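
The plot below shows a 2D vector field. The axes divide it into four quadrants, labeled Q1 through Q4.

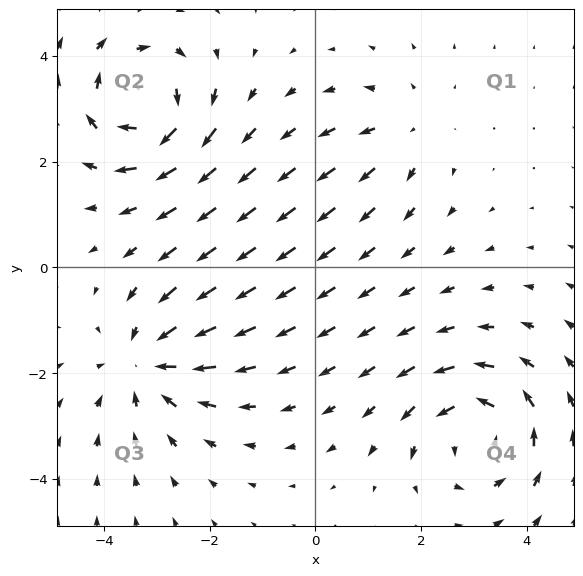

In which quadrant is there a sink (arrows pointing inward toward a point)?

Q3

The sink sits at approximately (-3.2, -1.8), which lies in quadrant Q3. The divergence there is about -4, negative as expected for a sink.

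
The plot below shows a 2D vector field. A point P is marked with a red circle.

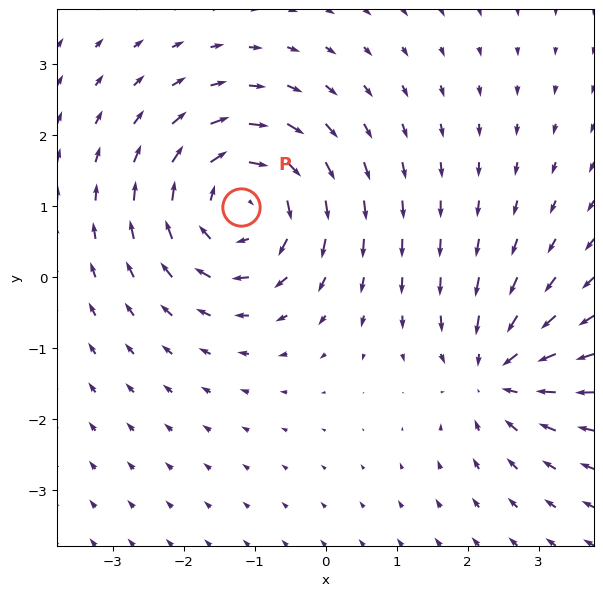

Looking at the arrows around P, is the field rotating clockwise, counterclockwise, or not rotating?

Near P at (-1.2, 1.0) the arrows circulate clockwise. The curl (z-component) there is about -5; negative curl means clockwise rotation.

clockwise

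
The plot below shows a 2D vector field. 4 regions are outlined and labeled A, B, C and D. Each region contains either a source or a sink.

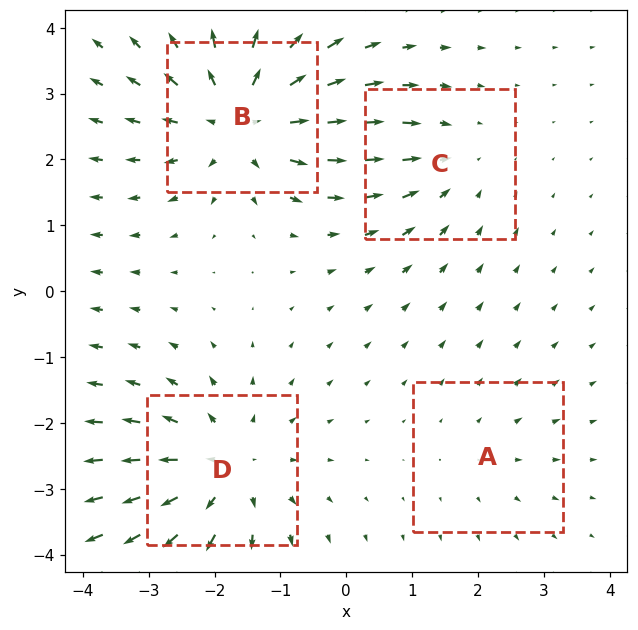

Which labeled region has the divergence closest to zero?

Divergence at each region's feature centre — A: about +2, B: about +6, C: about -3, D: about +5. Region A is closest to zero.

A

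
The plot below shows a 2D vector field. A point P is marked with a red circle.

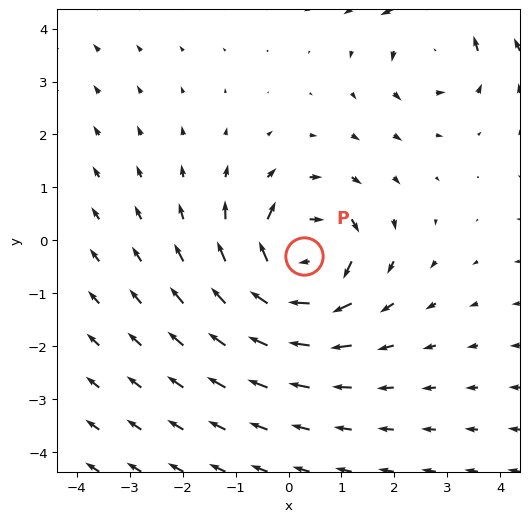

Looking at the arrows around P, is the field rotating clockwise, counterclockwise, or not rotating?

Near P at (0.3, -0.3) the arrows circulate clockwise. The curl (z-component) there is about -5; negative curl means clockwise rotation.

clockwise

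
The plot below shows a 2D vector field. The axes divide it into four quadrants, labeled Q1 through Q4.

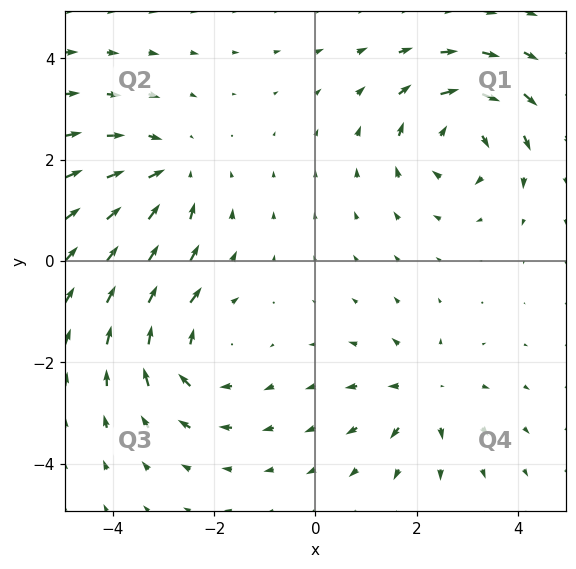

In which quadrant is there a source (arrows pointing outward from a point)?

The source sits at approximately (2.1, -2.6), which lies in quadrant Q4. The divergence there is about +4, positive as expected for a source.

Q4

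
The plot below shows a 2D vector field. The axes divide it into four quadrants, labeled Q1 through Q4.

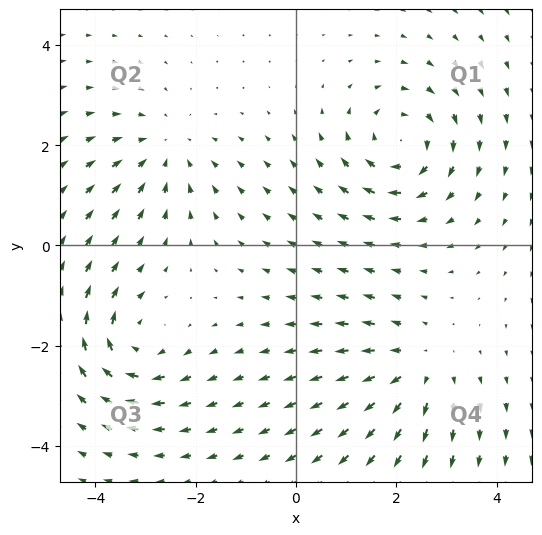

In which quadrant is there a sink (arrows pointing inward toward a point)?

The sink sits at approximately (-2.6, 1.9), which lies in quadrant Q2. The divergence there is about -3, negative as expected for a sink.

Q2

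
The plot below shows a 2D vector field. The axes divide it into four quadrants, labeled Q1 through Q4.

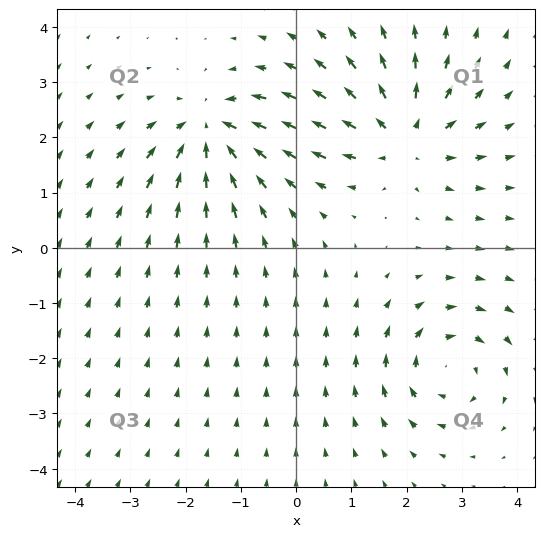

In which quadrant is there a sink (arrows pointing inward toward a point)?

Q2

The sink sits at approximately (-1.5, 2.1), which lies in quadrant Q2. The divergence there is about -5, negative as expected for a sink.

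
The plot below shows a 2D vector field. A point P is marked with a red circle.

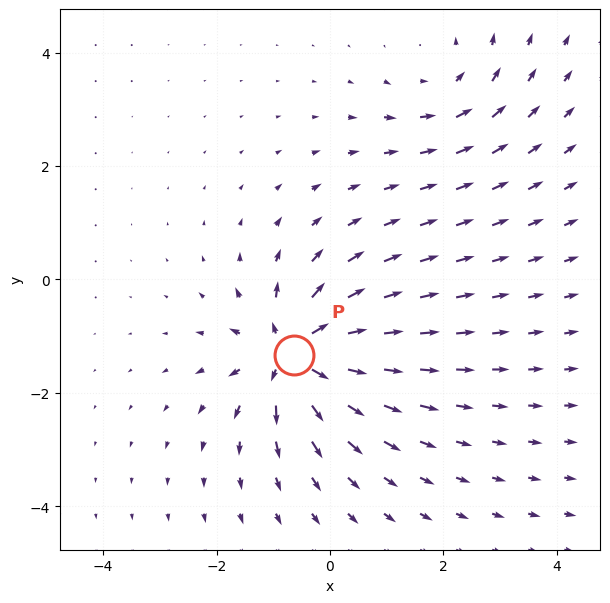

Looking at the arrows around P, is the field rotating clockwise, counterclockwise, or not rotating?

Near P at (-0.6, -1.3) the arrows show no circulation. The curl there is ≈0.

not rotating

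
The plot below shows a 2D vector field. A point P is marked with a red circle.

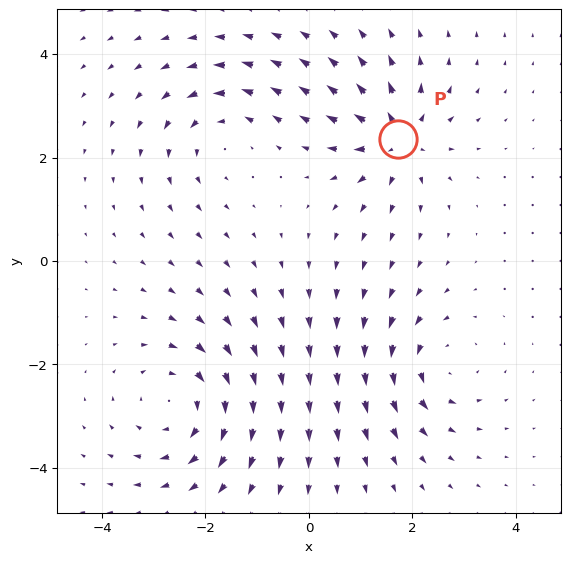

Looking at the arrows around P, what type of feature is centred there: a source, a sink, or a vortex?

source

At P (1.7, 2.3) the arrows spread outward. Divergence about +5, curl ≈0 — positive divergence with near-zero curl is a source.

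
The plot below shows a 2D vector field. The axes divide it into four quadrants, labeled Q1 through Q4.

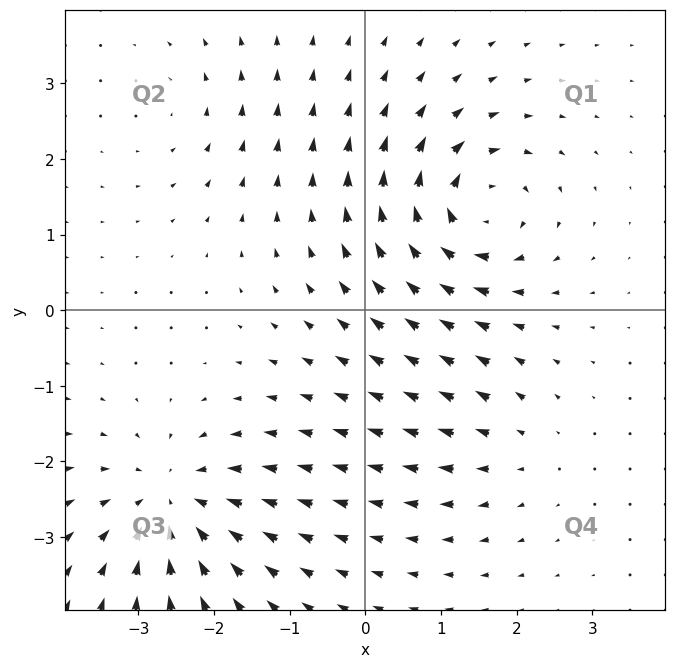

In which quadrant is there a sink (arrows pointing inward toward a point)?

Q3

The sink sits at approximately (-2.5, -2.6), which lies in quadrant Q3. The divergence there is about -5, negative as expected for a sink.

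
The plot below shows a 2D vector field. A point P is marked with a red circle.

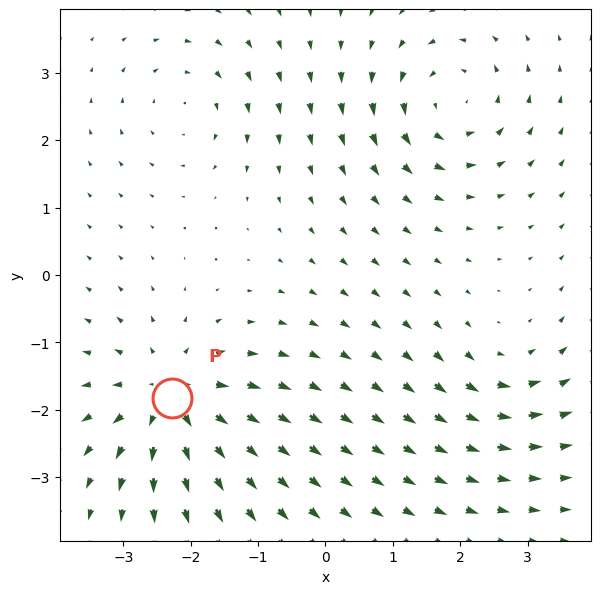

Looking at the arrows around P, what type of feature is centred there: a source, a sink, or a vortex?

At P (-2.3, -1.8) the arrows spread outward. Divergence about +6, curl ≈0 — positive divergence with near-zero curl is a source.

source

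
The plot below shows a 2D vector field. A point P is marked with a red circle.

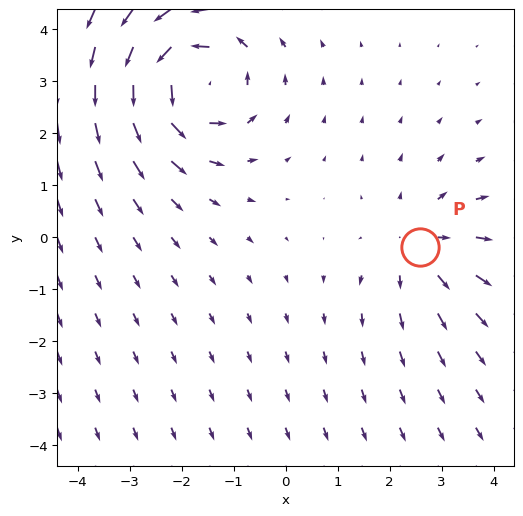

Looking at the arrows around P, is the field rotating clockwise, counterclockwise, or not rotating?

not rotating

Near P at (2.6, -0.2) the arrows show no circulation. The curl there is ≈0.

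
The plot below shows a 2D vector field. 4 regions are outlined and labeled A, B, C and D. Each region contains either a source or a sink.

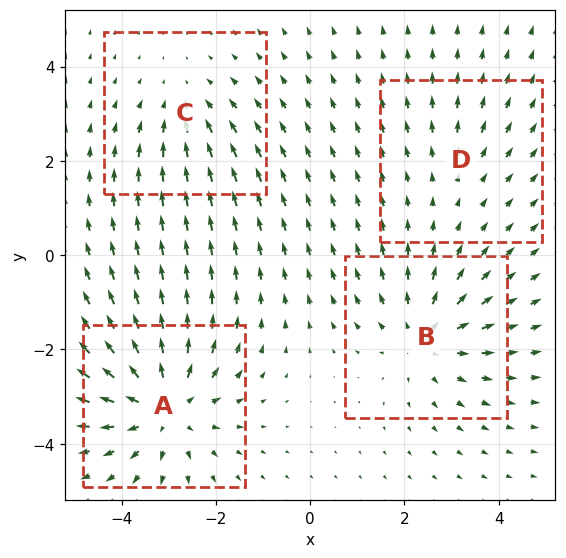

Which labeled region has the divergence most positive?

Divergence at each region's feature centre — A: about +6, B: about +4, C: about -3, D: about +2. Region A is most positive.

A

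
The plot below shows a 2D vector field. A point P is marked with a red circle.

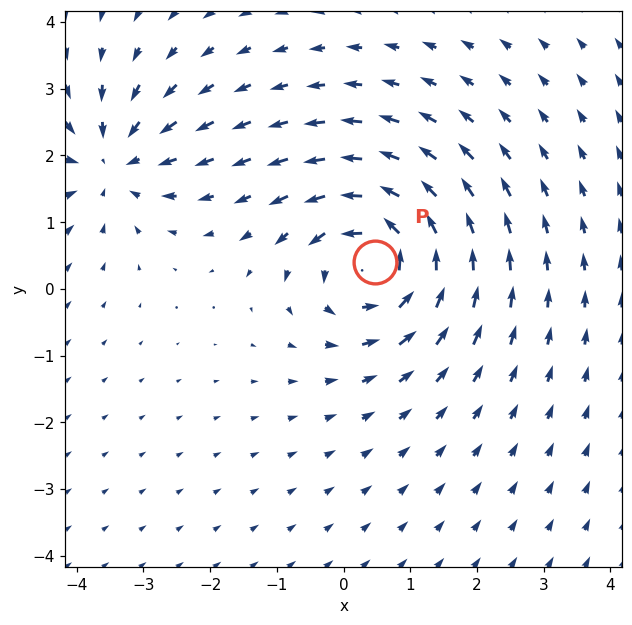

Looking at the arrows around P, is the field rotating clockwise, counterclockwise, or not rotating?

counterclockwise

Near P at (0.5, 0.4) the arrows circulate counterclockwise. The curl (z-component) there is about +5; positive curl means counterclockwise rotation.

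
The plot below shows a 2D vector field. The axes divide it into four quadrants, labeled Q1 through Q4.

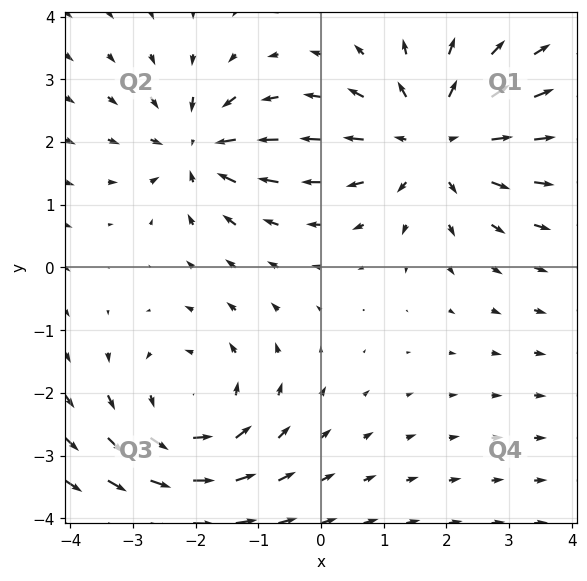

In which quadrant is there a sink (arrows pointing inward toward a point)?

Q2

The sink sits at approximately (-2.0, 1.9), which lies in quadrant Q2. The divergence there is about -4, negative as expected for a sink.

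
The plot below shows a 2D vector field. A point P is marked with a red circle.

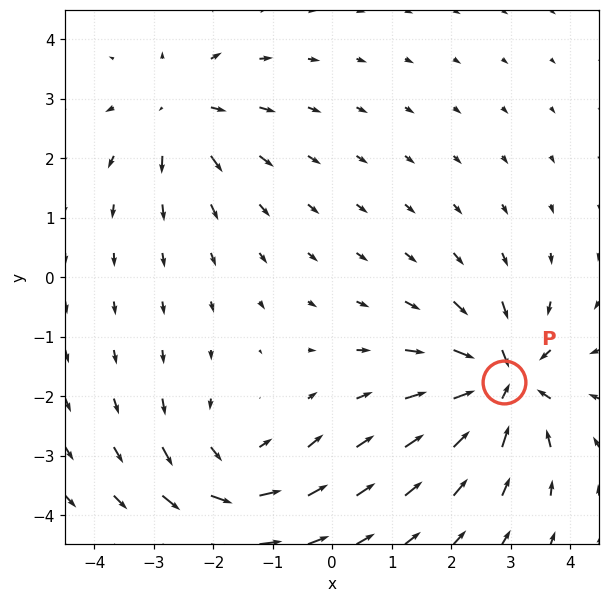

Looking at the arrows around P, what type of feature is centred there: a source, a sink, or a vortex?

At P (2.9, -1.8) the arrows converge inward. Divergence about -6, curl ≈0 — negative divergence with near-zero curl is a sink.

sink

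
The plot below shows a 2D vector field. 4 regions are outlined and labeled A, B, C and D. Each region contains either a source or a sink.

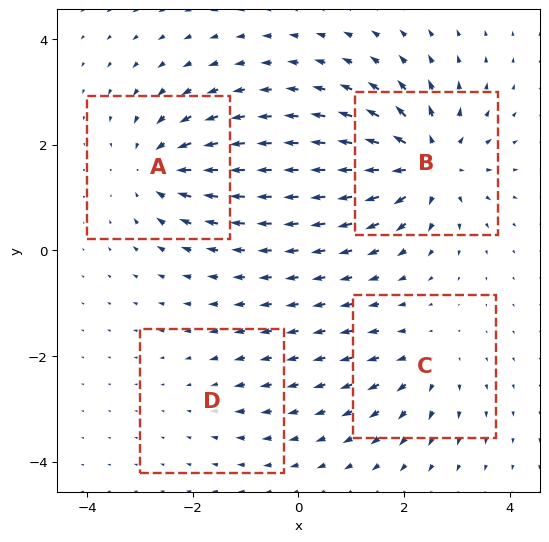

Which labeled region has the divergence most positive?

Divergence at each region's feature centre — A: about -6, B: about +8, C: about +4, D: about -2. Region B is most positive.

B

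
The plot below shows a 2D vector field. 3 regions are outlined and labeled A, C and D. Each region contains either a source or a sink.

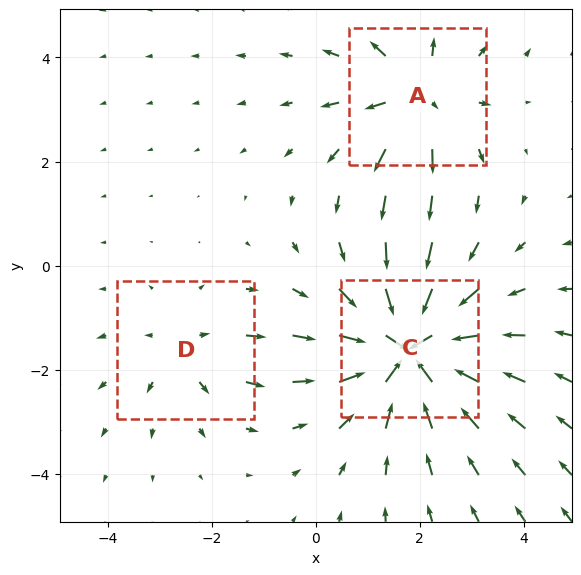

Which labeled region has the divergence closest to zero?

Divergence at each region's feature centre — A: about +3, C: about -6, D: about +2. Region D is closest to zero.

D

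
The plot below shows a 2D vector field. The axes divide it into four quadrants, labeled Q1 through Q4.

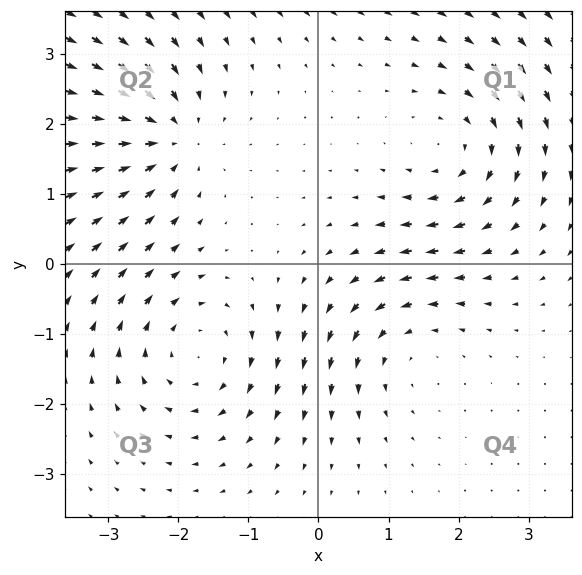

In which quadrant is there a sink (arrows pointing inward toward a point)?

Q2

The sink sits at approximately (-2.2, 1.8), which lies in quadrant Q2. The divergence there is about -4, negative as expected for a sink.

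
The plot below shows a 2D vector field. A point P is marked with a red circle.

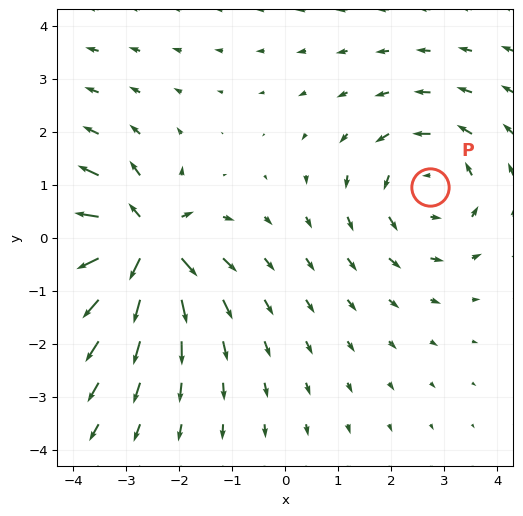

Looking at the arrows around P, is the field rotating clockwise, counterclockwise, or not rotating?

counterclockwise

Near P at (2.7, 0.9) the arrows circulate counterclockwise. The curl (z-component) there is about +3; positive curl means counterclockwise rotation.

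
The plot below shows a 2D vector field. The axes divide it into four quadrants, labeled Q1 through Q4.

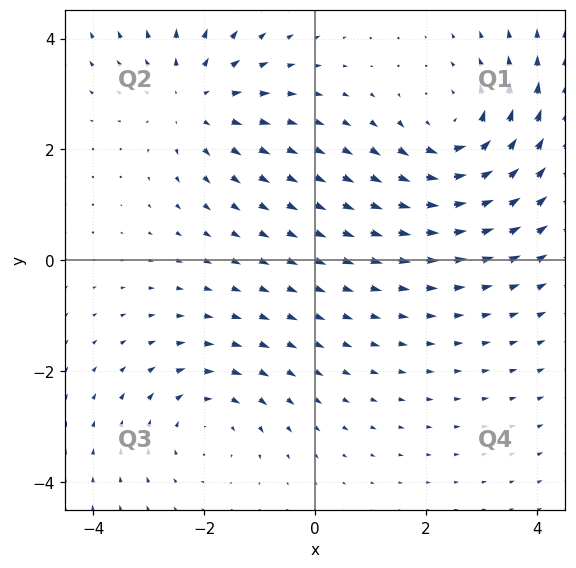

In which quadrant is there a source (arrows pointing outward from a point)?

The source sits at approximately (-2.2, 2.9), which lies in quadrant Q2. The divergence there is about +3, positive as expected for a source.

Q2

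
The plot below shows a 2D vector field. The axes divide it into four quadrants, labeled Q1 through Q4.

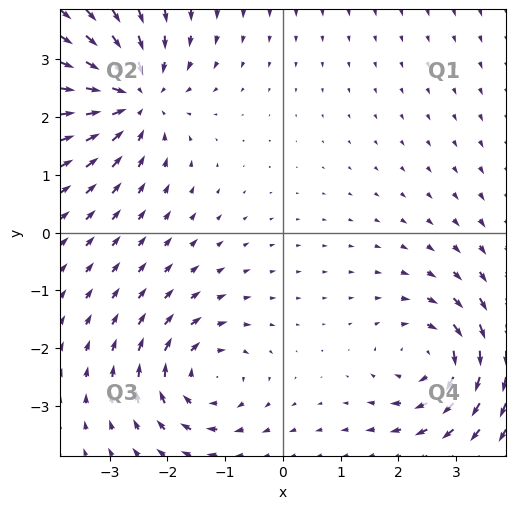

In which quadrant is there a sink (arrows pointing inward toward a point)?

The sink sits at approximately (-2.6, 2.4), which lies in quadrant Q2. The divergence there is about -4, negative as expected for a sink.

Q2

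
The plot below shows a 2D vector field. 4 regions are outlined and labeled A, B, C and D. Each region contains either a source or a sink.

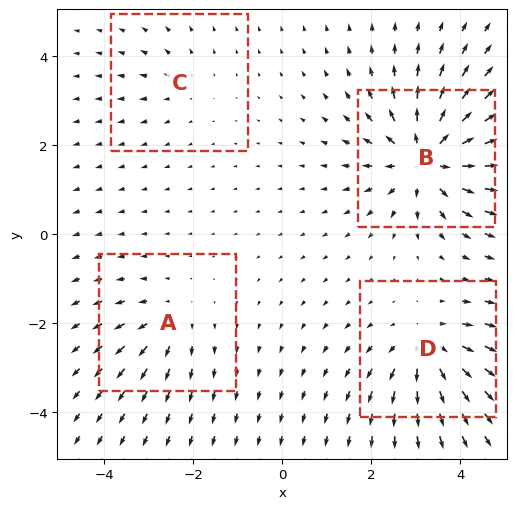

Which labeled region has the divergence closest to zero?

C

Divergence at each region's feature centre — A: about +4, B: about +8, C: about +2, D: about +5. Region C is closest to zero.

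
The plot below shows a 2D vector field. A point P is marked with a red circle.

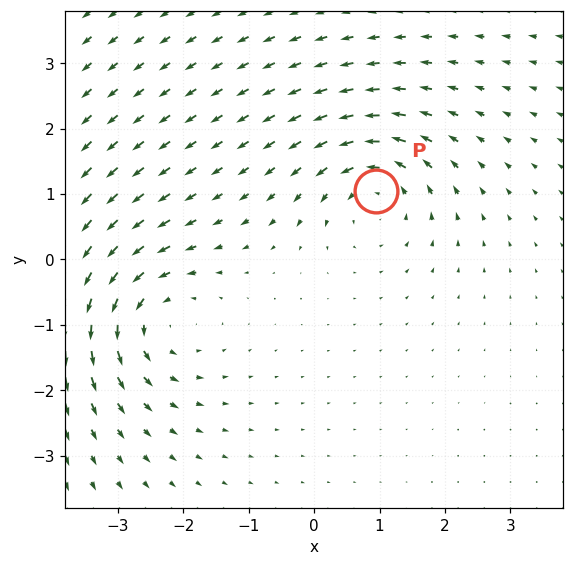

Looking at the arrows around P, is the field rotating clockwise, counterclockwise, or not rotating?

Near P at (0.9, 1.0) the arrows circulate counterclockwise. The curl (z-component) there is about +5; positive curl means counterclockwise rotation.

counterclockwise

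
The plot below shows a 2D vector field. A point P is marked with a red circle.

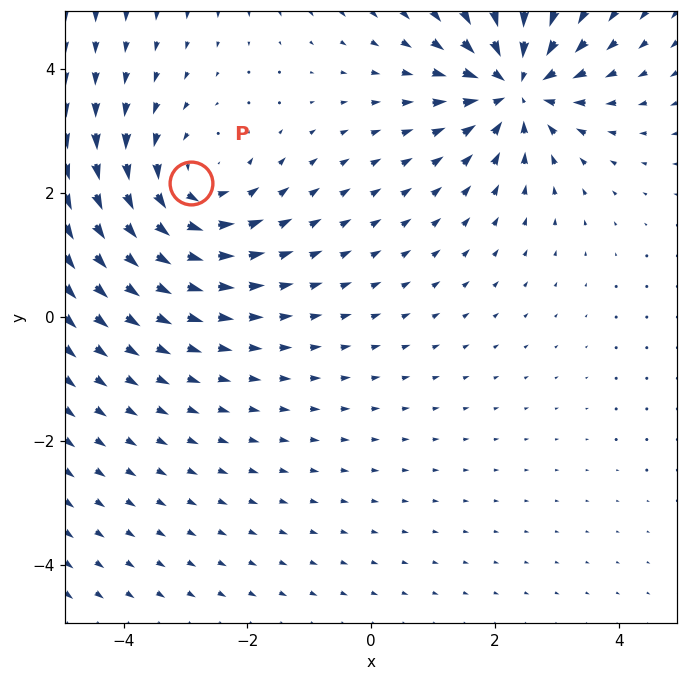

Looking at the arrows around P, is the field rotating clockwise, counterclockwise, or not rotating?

counterclockwise

Near P at (-2.9, 2.2) the arrows circulate counterclockwise. The curl (z-component) there is about +3; positive curl means counterclockwise rotation.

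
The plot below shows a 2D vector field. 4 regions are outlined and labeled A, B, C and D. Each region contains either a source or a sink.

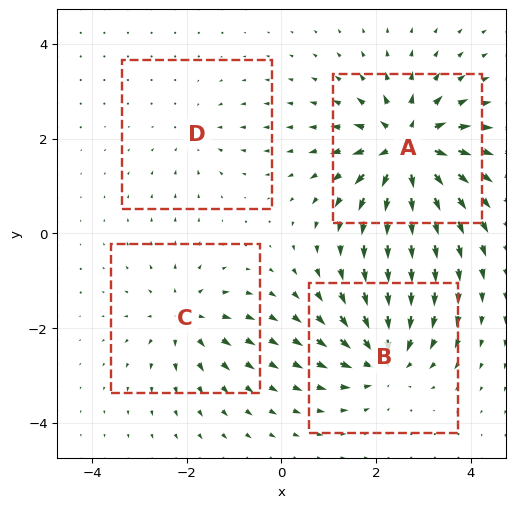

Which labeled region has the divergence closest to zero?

Divergence at each region's feature centre — A: about +8, B: about -6, C: about +4, D: about -2. Region D is closest to zero.

D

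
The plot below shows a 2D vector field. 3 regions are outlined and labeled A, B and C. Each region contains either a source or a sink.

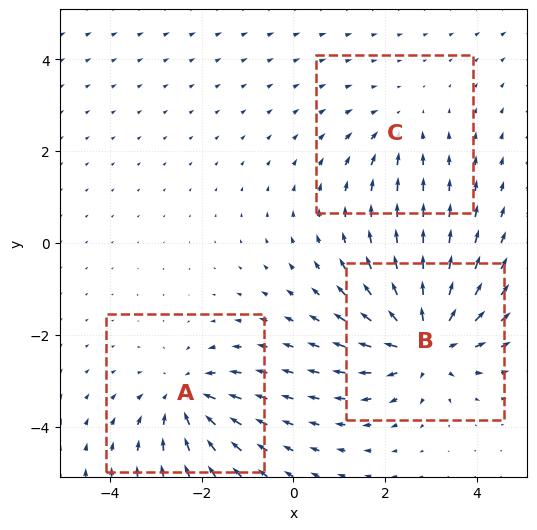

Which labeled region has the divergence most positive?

Divergence at each region's feature centre — A: about -3, B: about +5, C: about -2. Region B is most positive.

B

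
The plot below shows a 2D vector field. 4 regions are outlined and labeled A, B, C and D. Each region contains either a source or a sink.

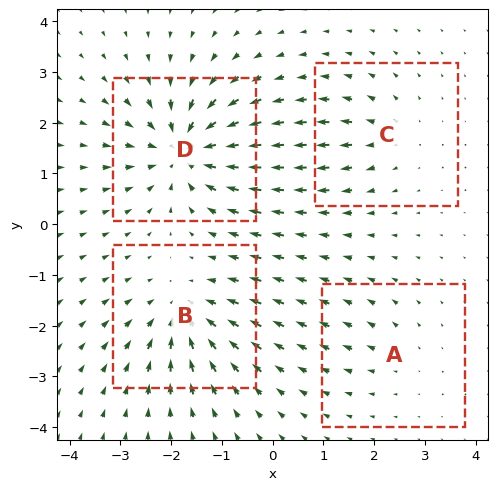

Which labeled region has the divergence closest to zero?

A

Divergence at each region's feature centre — A: about +2, B: about -5, C: about +3, D: about -8. Region A is closest to zero.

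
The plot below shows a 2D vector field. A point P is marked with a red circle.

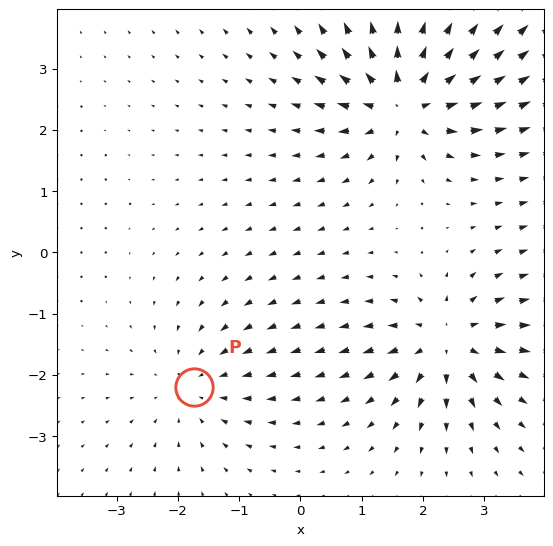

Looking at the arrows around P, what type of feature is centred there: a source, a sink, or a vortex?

sink

At P (-1.7, -2.2) the arrows converge inward. Divergence about -2, curl ≈0 — negative divergence with near-zero curl is a sink.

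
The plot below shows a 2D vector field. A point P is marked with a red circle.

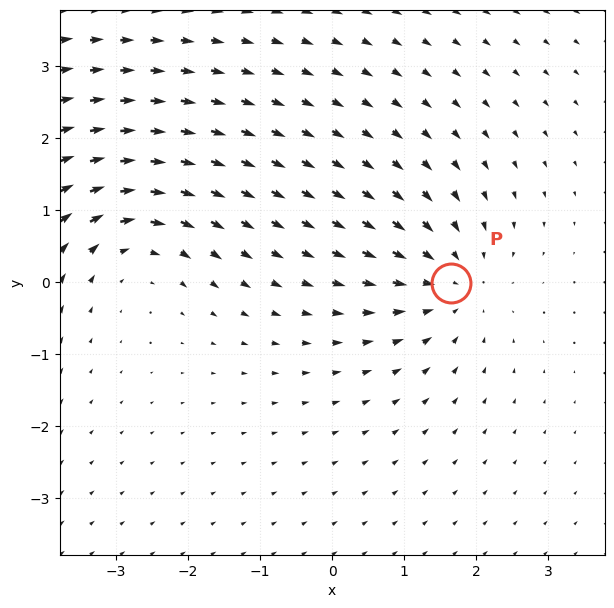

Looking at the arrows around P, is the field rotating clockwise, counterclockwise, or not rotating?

not rotating

Near P at (1.7, -0.0) the arrows show no circulation. The curl there is ≈0.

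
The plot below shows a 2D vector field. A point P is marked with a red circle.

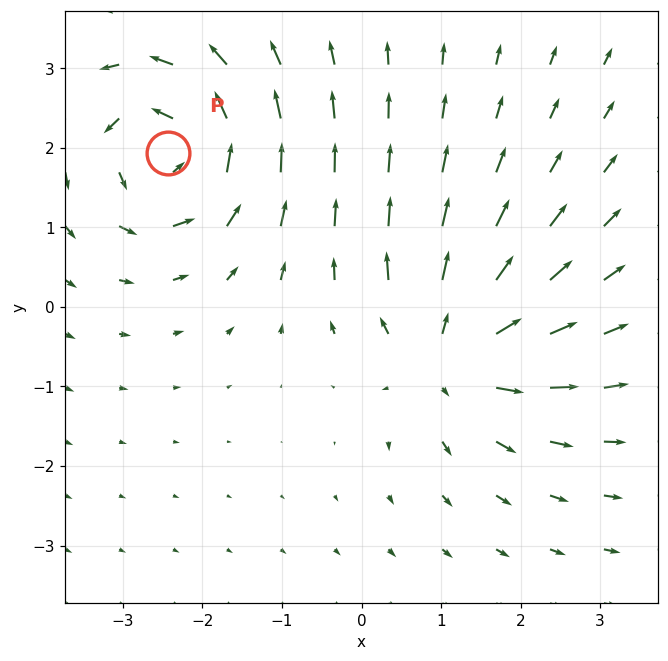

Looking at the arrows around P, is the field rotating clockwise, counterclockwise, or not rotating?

Near P at (-2.4, 1.9) the arrows circulate counterclockwise. The curl (z-component) there is about +7; positive curl means counterclockwise rotation.

counterclockwise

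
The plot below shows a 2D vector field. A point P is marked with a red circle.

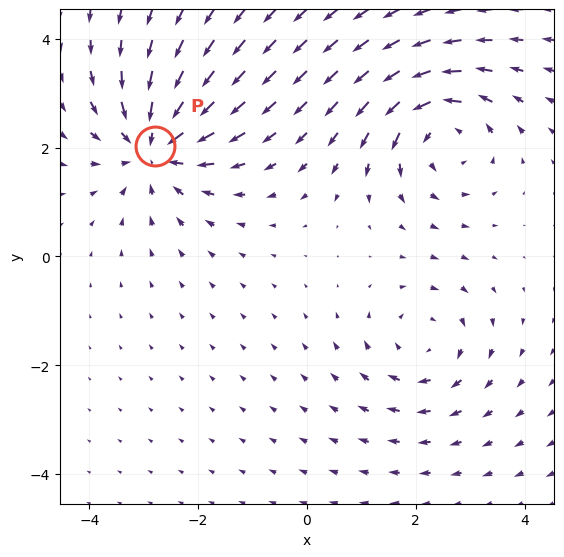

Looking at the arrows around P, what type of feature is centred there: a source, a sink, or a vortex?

sink

At P (-2.8, 2.0) the arrows converge inward. Divergence about -5, curl ≈0 — negative divergence with near-zero curl is a sink.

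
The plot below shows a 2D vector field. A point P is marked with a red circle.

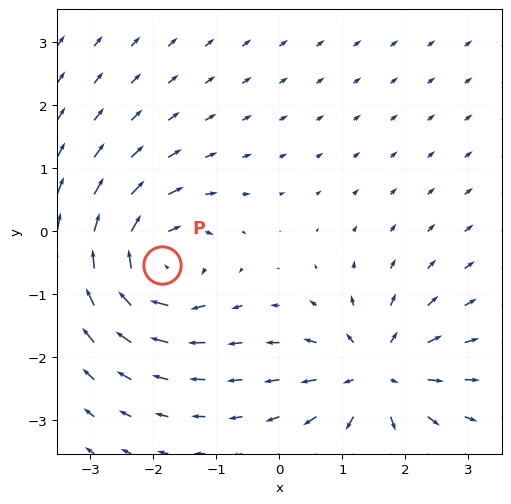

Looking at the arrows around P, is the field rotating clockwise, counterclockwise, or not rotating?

Near P at (-1.9, -0.5) the arrows circulate clockwise. The curl (z-component) there is about -5; negative curl means clockwise rotation.

clockwise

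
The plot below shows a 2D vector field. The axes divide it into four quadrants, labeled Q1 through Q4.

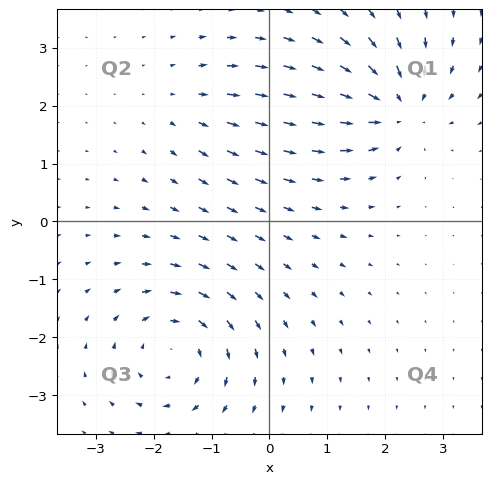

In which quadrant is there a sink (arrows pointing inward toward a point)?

The sink sits at approximately (2.2, 2.0), which lies in quadrant Q1. The divergence there is about -5, negative as expected for a sink.

Q1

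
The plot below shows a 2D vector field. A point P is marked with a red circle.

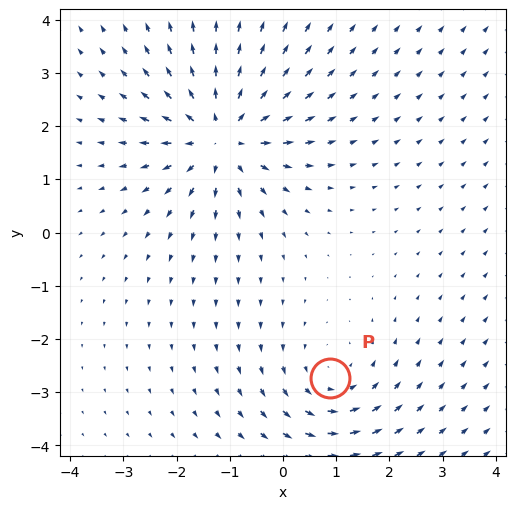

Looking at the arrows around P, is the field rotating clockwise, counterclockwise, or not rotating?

counterclockwise

Near P at (0.9, -2.7) the arrows circulate counterclockwise. The curl (z-component) there is about +3; positive curl means counterclockwise rotation.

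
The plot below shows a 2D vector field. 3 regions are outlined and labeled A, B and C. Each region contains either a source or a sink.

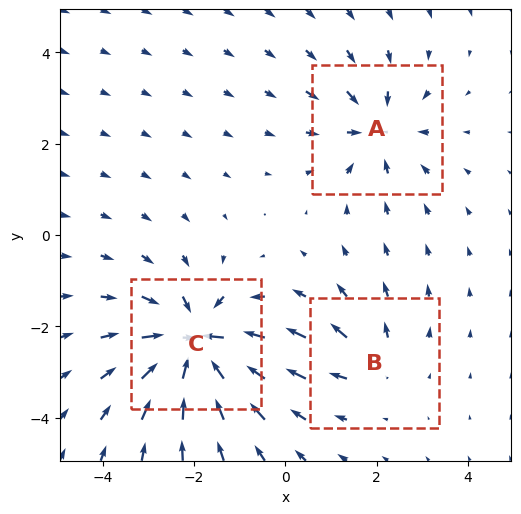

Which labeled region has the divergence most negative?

C

Divergence at each region's feature centre — A: about -3, B: about +2, C: about -6. Region C is most negative.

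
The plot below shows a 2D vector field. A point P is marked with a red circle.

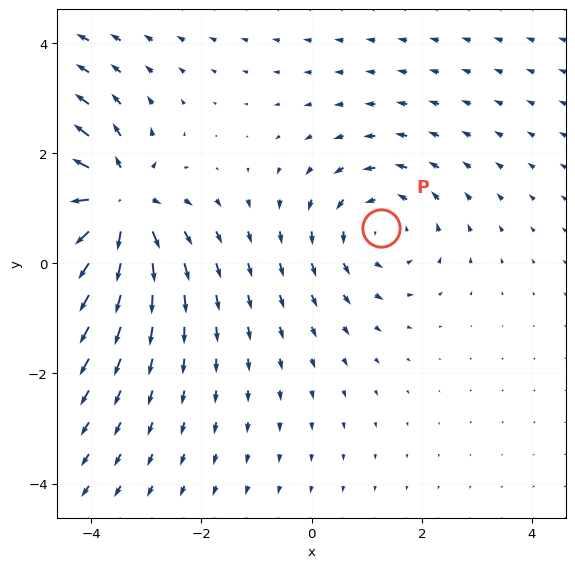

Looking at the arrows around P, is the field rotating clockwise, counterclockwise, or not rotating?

Near P at (1.3, 0.6) the arrows circulate counterclockwise. The curl (z-component) there is about +3; positive curl means counterclockwise rotation.

counterclockwise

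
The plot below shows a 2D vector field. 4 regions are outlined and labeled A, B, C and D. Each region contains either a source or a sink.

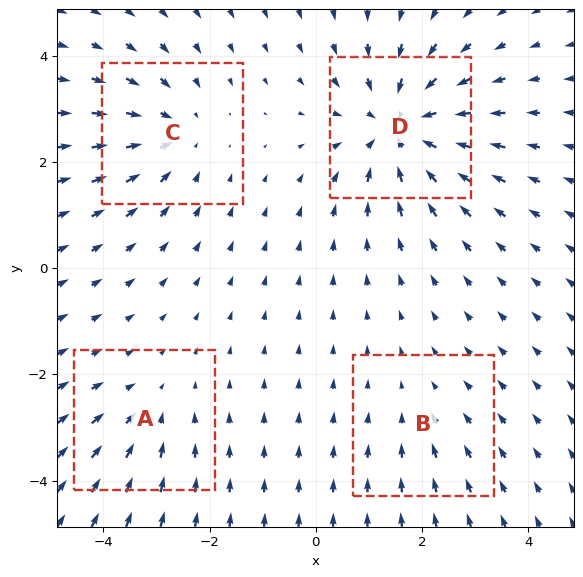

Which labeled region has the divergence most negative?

D

Divergence at each region's feature centre — A: about -3, B: about -2, C: about -4, D: about -6. Region D is most negative.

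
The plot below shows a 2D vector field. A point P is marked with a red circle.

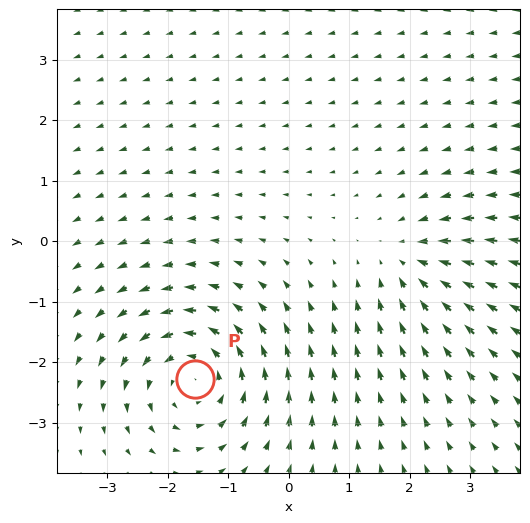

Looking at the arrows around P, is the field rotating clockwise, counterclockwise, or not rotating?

counterclockwise

Near P at (-1.5, -2.3) the arrows circulate counterclockwise. The curl (z-component) there is about +4; positive curl means counterclockwise rotation.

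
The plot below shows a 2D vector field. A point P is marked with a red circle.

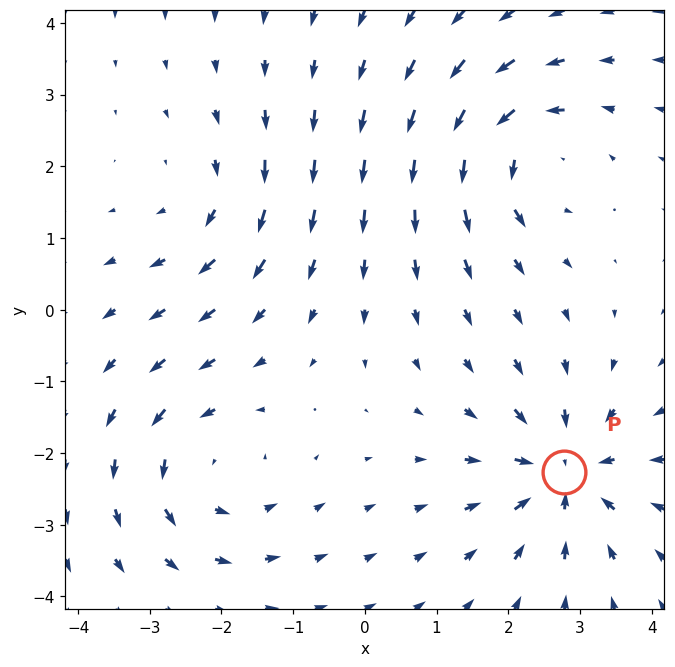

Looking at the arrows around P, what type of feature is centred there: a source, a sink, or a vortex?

At P (2.8, -2.3) the arrows converge inward. Divergence about -6, curl ≈0 — negative divergence with near-zero curl is a sink.

sink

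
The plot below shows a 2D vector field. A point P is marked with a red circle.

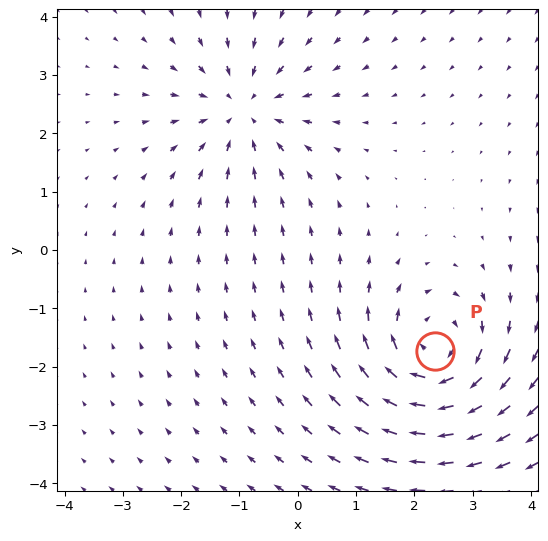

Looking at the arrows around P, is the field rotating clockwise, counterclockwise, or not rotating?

clockwise

Near P at (2.4, -1.7) the arrows circulate clockwise. The curl (z-component) there is about -5; negative curl means clockwise rotation.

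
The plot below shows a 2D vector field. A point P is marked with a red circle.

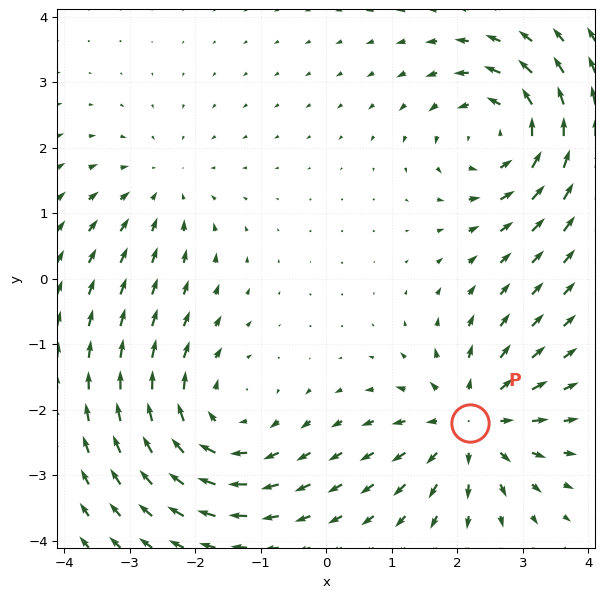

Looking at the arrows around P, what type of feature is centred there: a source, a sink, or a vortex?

At P (2.2, -2.2) the arrows spread outward. Divergence about +5, curl ≈0 — positive divergence with near-zero curl is a source.

source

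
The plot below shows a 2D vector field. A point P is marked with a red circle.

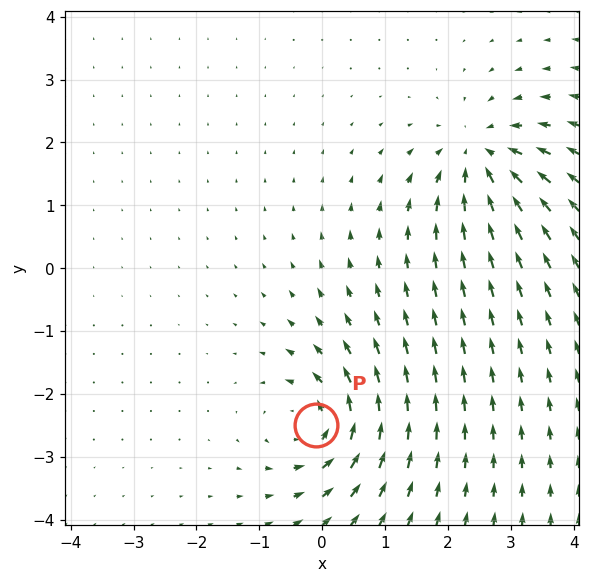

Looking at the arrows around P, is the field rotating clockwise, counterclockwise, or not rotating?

counterclockwise

Near P at (-0.1, -2.5) the arrows circulate counterclockwise. The curl (z-component) there is about +4; positive curl means counterclockwise rotation.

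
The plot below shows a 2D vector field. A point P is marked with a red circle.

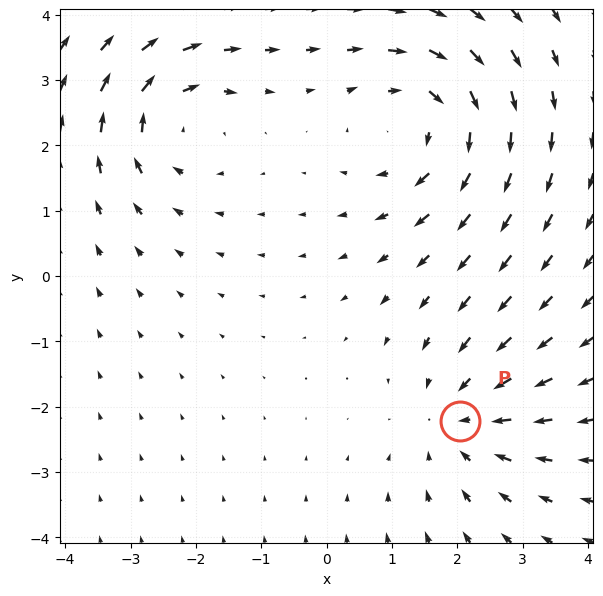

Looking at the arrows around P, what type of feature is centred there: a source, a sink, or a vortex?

sink

At P (2.0, -2.2) the arrows converge inward. Divergence about -3, curl ≈0 — negative divergence with near-zero curl is a sink.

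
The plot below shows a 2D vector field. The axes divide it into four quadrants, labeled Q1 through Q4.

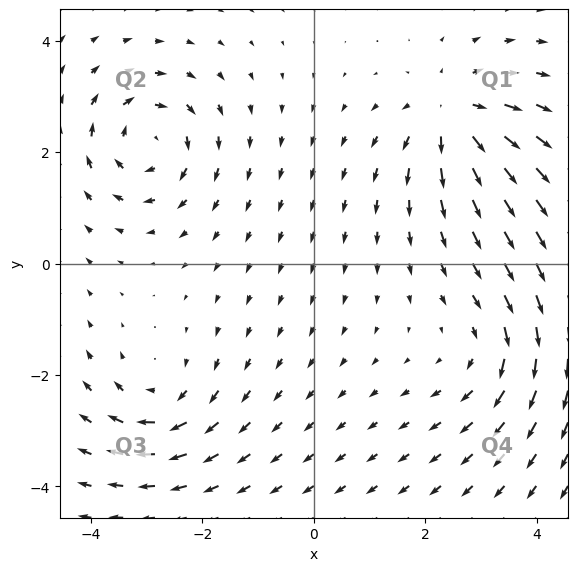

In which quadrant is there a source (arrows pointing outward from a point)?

Q1

The source sits at approximately (2.5, 2.7), which lies in quadrant Q1. The divergence there is about +5, positive as expected for a source.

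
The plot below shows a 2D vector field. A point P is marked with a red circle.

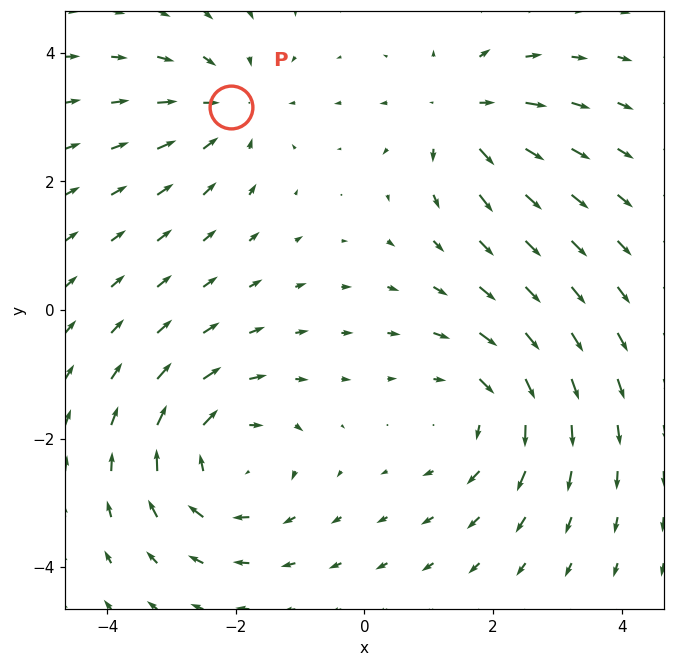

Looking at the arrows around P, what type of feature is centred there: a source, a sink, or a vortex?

sink

At P (-2.1, 3.1) the arrows converge inward. Divergence about -3, curl ≈0 — negative divergence with near-zero curl is a sink.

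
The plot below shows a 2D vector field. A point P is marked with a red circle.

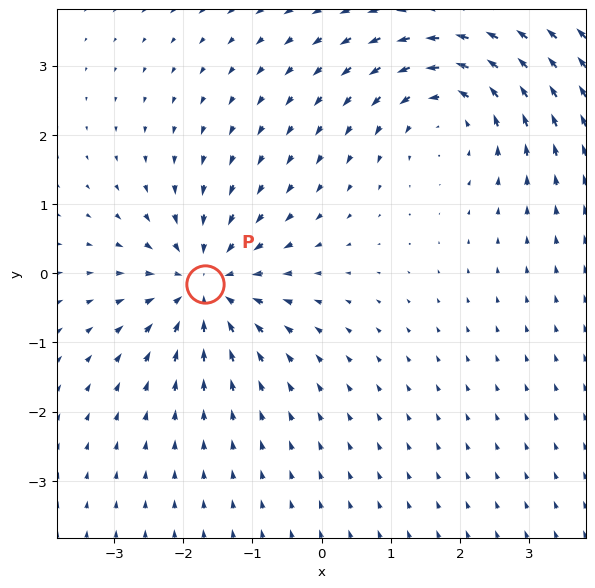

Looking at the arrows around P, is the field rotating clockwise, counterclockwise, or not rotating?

Near P at (-1.7, -0.2) the arrows show no circulation. The curl there is ≈0.

not rotating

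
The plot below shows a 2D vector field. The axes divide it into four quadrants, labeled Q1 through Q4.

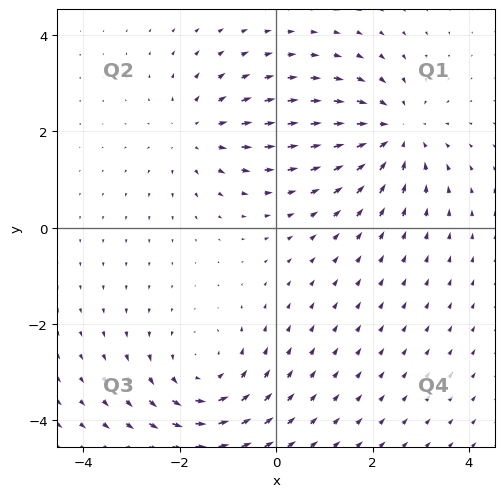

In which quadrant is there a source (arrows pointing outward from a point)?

The source sits at approximately (-1.7, 2.0), which lies in quadrant Q2. The divergence there is about +3, positive as expected for a source.

Q2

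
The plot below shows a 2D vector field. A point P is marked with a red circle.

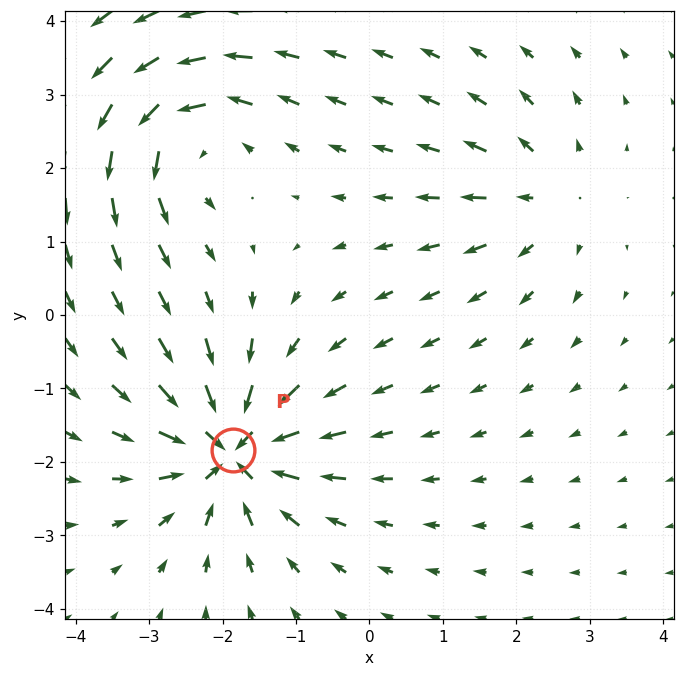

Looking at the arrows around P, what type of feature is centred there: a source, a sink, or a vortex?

At P (-1.9, -1.8) the arrows converge inward. Divergence about -7, curl ≈0 — negative divergence with near-zero curl is a sink.

sink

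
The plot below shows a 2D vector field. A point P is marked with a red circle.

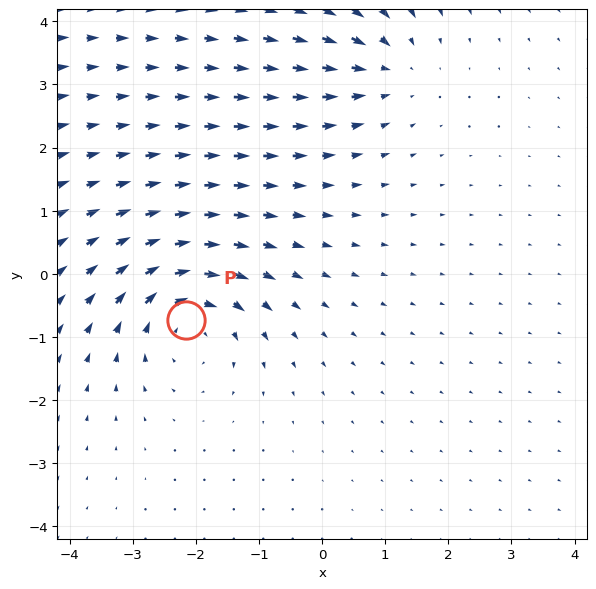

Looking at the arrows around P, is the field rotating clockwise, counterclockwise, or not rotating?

clockwise

Near P at (-2.2, -0.7) the arrows circulate clockwise. The curl (z-component) there is about -4; negative curl means clockwise rotation.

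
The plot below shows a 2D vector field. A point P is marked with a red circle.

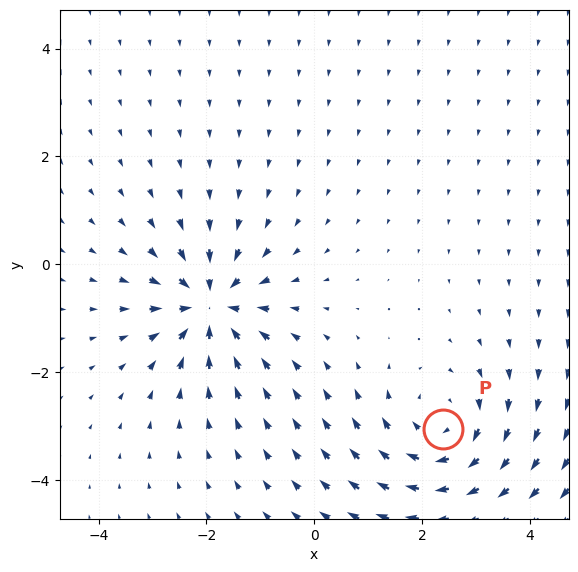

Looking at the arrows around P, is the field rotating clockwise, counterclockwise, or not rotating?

clockwise

Near P at (2.4, -3.1) the arrows circulate clockwise. The curl (z-component) there is about -4; negative curl means clockwise rotation.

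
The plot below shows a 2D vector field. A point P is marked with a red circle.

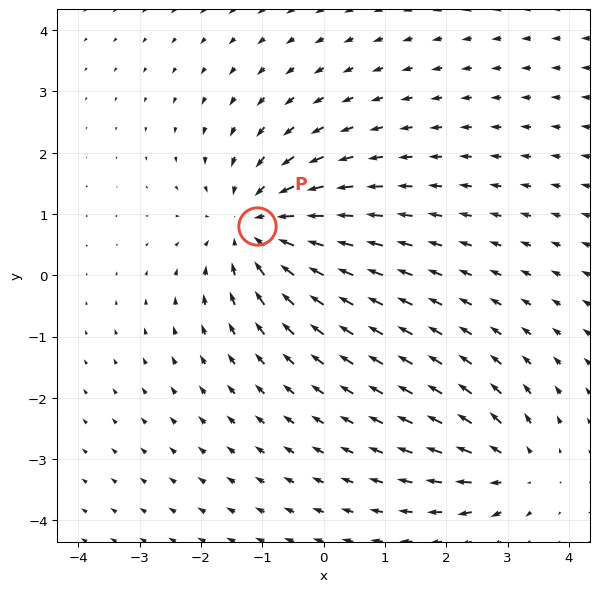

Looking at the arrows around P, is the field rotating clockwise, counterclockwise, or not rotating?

Near P at (-1.1, 0.8) the arrows show no circulation. The curl there is ≈0.

not rotating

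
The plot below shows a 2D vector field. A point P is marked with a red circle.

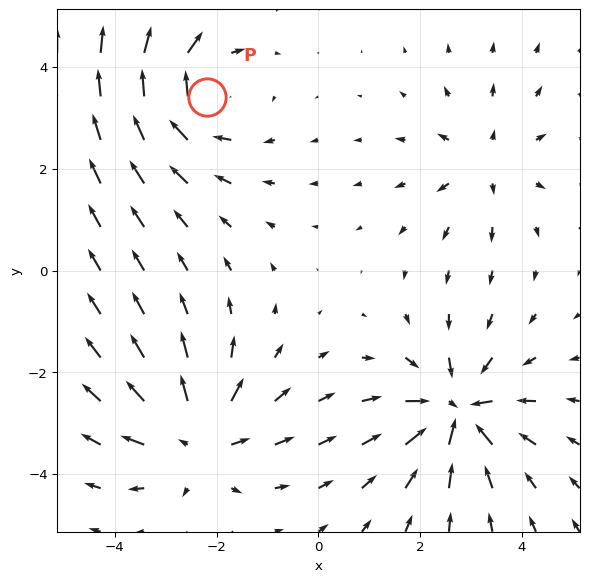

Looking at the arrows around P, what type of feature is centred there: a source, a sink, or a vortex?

vortex

At P (-2.2, 3.4) the arrows circulate clockwise. Divergence ≈0, curl about -4 — near-zero divergence with nonzero curl is a vortex.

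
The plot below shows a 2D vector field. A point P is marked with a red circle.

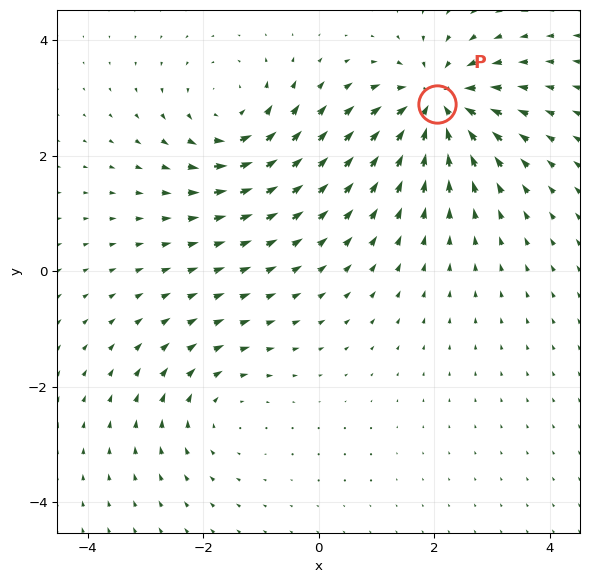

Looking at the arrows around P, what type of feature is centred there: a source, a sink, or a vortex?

At P (2.0, 2.9) the arrows converge inward. Divergence about -5, curl ≈0 — negative divergence with near-zero curl is a sink.

sink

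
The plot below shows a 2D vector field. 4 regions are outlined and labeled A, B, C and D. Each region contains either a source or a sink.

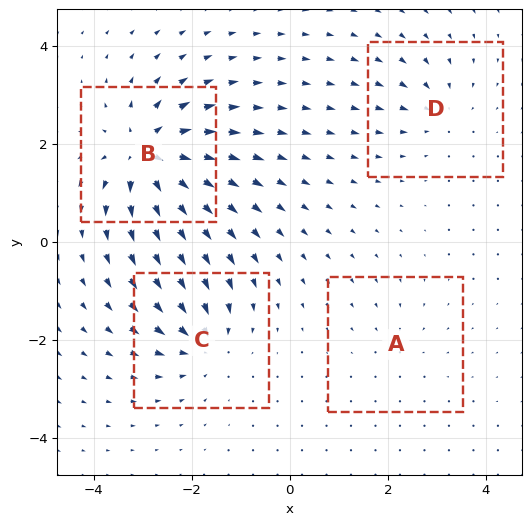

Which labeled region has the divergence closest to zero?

Divergence at each region's feature centre — A: about -2, B: about +9, C: about -6, D: about -4. Region A is closest to zero.

A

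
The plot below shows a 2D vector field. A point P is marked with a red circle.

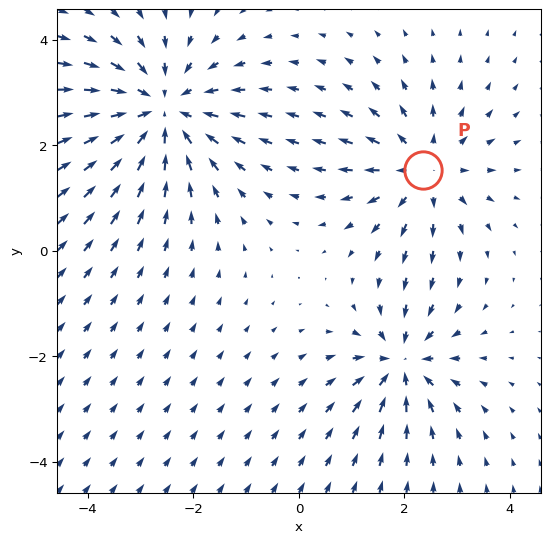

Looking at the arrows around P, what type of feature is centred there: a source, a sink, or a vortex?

At P (2.4, 1.5) the arrows spread outward. Divergence about +3, curl ≈0 — positive divergence with near-zero curl is a source.

source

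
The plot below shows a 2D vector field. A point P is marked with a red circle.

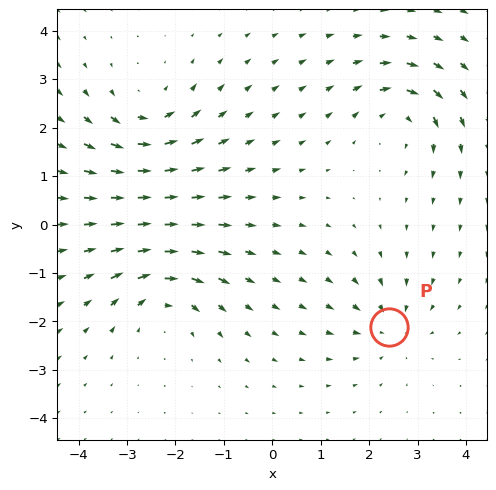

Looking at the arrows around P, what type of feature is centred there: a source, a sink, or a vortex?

At P (2.4, -2.1) the arrows converge inward. Divergence about -4, curl ≈0 — negative divergence with near-zero curl is a sink.

sink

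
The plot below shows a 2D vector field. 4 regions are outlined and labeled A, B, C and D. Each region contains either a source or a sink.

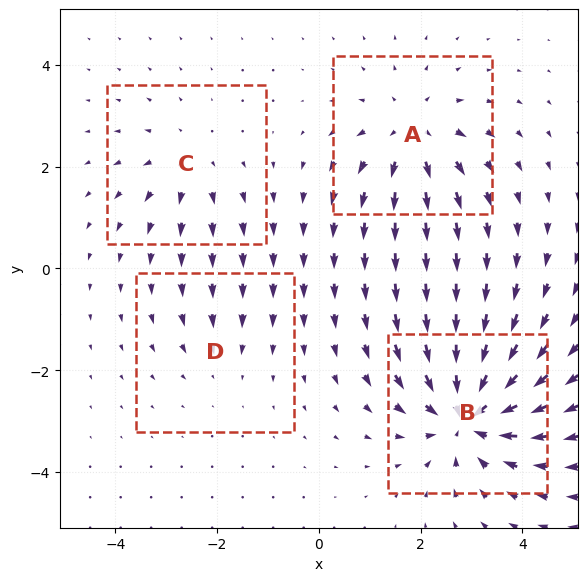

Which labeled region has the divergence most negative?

Divergence at each region's feature centre — A: about +5, B: about -7, C: about +3, D: about -2. Region B is most negative.

B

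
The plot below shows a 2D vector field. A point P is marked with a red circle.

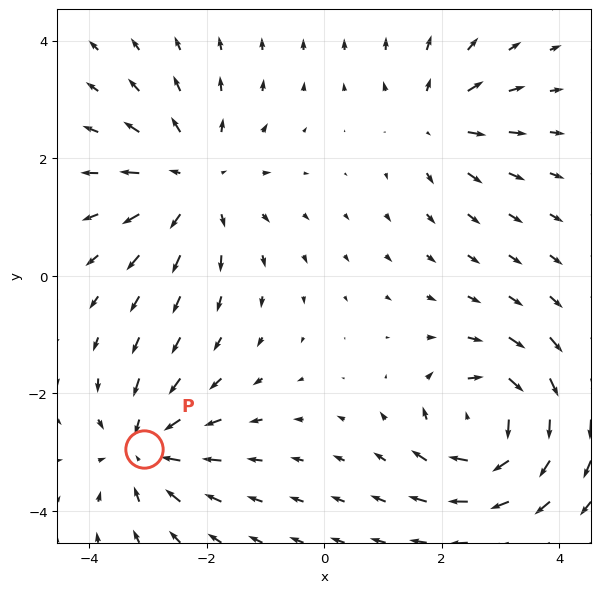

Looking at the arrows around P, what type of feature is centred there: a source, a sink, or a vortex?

At P (-3.1, -2.9) the arrows converge inward. Divergence about -5, curl ≈0 — negative divergence with near-zero curl is a sink.

sink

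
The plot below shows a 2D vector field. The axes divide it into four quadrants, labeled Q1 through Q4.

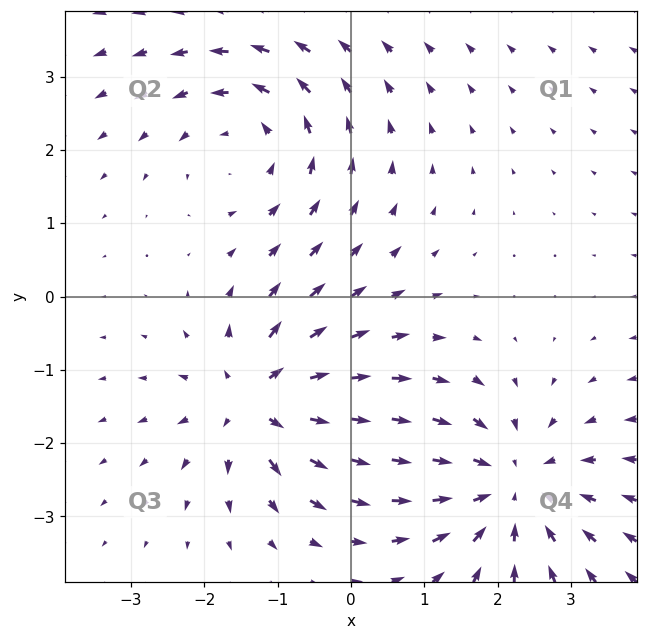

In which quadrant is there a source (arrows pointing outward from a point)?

Q3

The source sits at approximately (-1.3, -1.4), which lies in quadrant Q3. The divergence there is about +4, positive as expected for a source.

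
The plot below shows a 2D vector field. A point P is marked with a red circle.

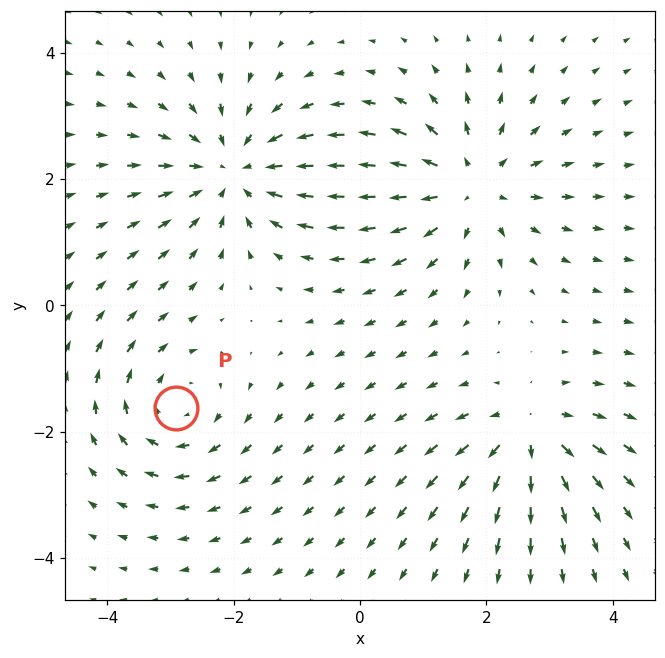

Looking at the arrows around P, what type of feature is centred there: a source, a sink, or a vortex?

At P (-2.9, -1.6) the arrows circulate clockwise. Divergence ≈0, curl about -3 — near-zero divergence with nonzero curl is a vortex.

vortex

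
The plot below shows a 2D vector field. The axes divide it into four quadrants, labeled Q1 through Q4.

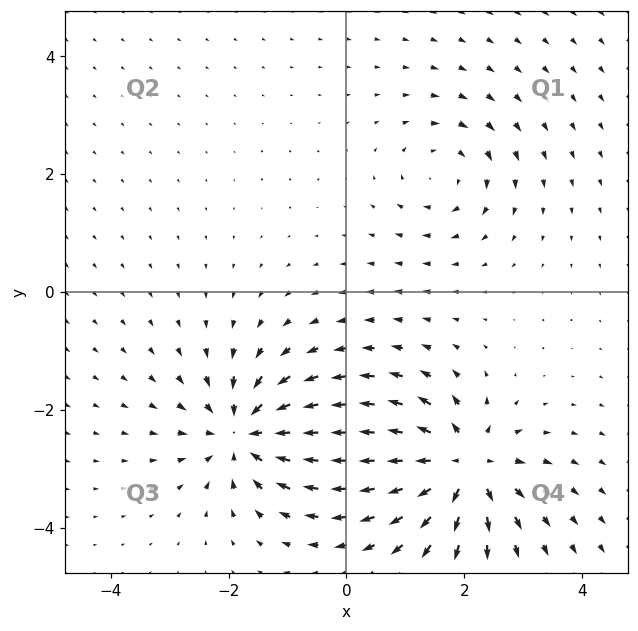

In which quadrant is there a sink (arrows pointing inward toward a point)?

Q3

The sink sits at approximately (-1.7, -2.4), which lies in quadrant Q3. The divergence there is about -6, negative as expected for a sink.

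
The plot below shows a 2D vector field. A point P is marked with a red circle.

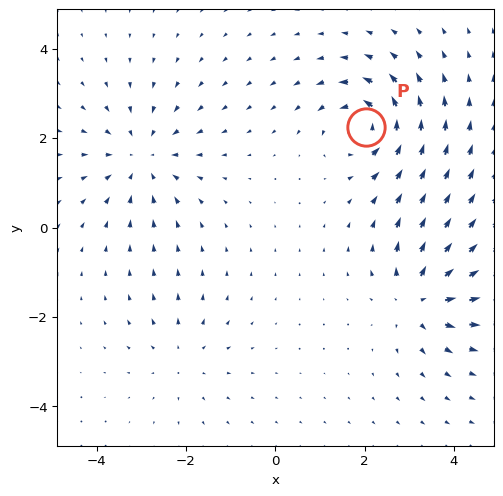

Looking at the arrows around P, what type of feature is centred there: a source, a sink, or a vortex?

vortex

At P (2.0, 2.2) the arrows circulate counterclockwise. Divergence ≈0, curl about +6 — near-zero divergence with nonzero curl is a vortex.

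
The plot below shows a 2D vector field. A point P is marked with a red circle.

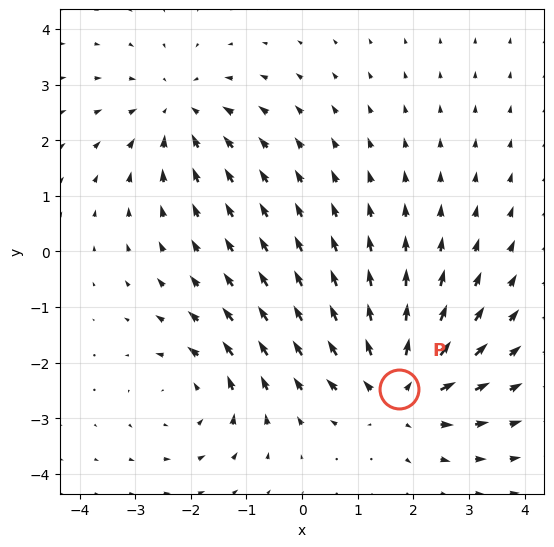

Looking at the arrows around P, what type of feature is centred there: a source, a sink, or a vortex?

At P (1.7, -2.5) the arrows spread outward. Divergence about +4, curl ≈0 — positive divergence with near-zero curl is a source.

source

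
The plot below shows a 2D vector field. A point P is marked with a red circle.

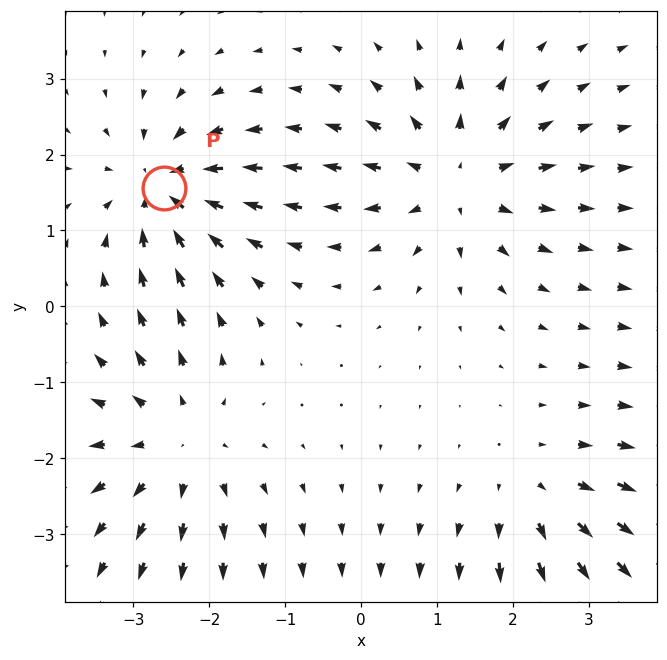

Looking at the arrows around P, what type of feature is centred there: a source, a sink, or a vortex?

sink

At P (-2.6, 1.6) the arrows converge inward. Divergence about -5, curl ≈0 — negative divergence with near-zero curl is a sink.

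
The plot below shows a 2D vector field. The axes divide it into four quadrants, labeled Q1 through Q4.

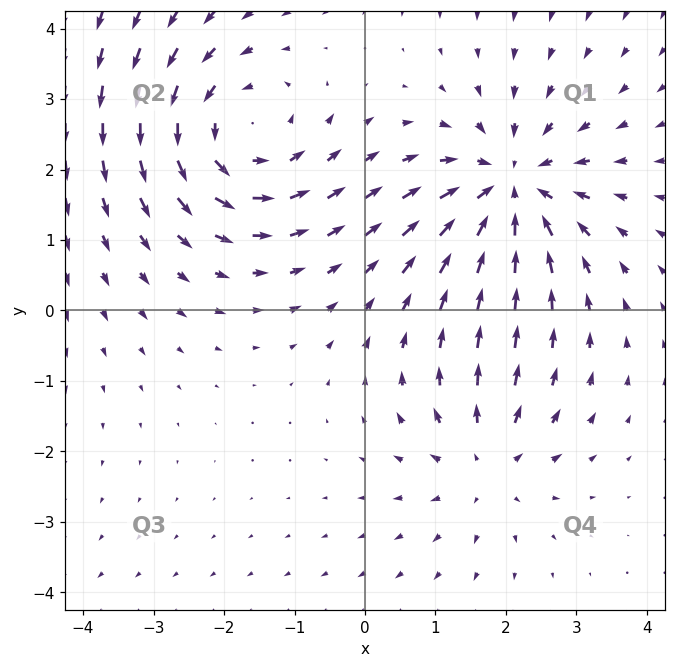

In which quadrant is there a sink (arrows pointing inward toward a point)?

The sink sits at approximately (2.1, 1.8), which lies in quadrant Q1. The divergence there is about -4, negative as expected for a sink.

Q1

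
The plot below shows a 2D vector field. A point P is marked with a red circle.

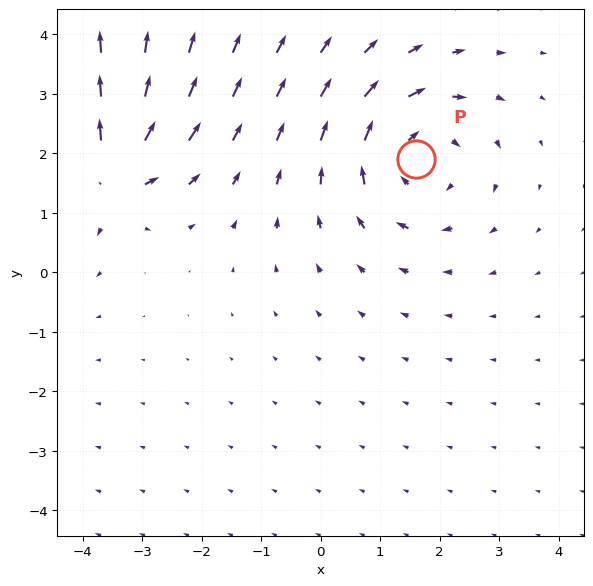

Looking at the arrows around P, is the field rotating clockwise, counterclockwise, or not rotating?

clockwise

Near P at (1.6, 1.9) the arrows circulate clockwise. The curl (z-component) there is about -3; negative curl means clockwise rotation.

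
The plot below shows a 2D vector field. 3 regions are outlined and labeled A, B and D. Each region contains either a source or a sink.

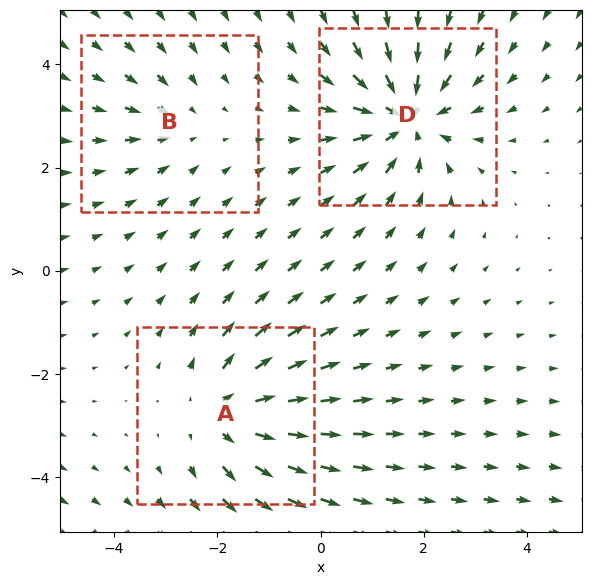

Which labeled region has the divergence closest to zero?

Divergence at each region's feature centre — A: about +4, B: about -2, D: about -5. Region B is closest to zero.

B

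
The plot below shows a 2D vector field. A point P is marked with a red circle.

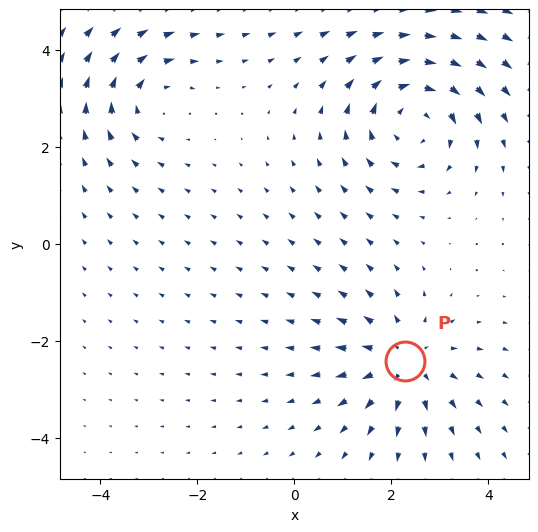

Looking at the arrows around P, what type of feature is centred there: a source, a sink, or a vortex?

At P (2.3, -2.4) the arrows spread outward. Divergence about +3, curl ≈0 — positive divergence with near-zero curl is a source.

source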